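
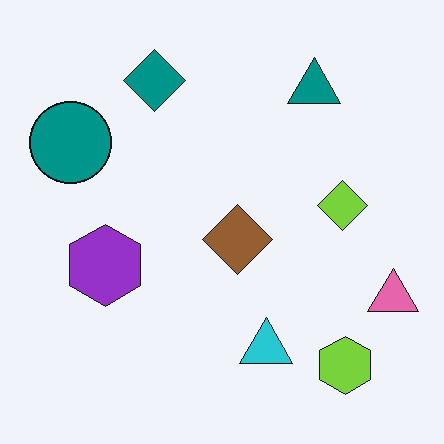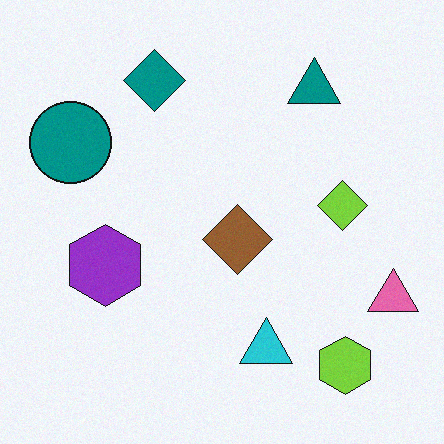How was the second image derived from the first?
This is the original image degraded with a light layer of grain.

Random speckle covers the whole image, including the flat background.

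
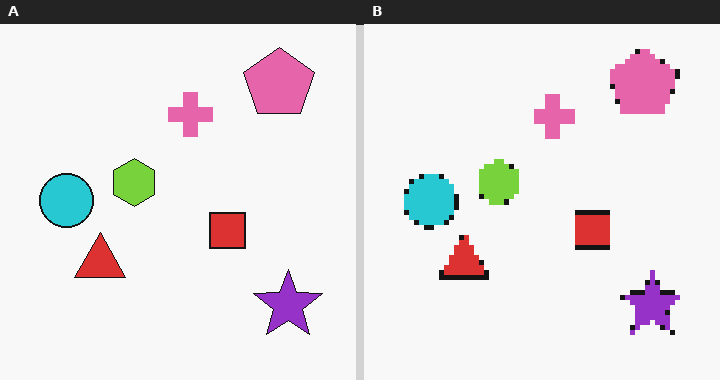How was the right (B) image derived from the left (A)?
It was lightly pixelated (a mild mosaic effect).

Shapes are reduced to large square blocks; fine edges and outlines are lost — a downscale-then-upscale (mosaic) effect.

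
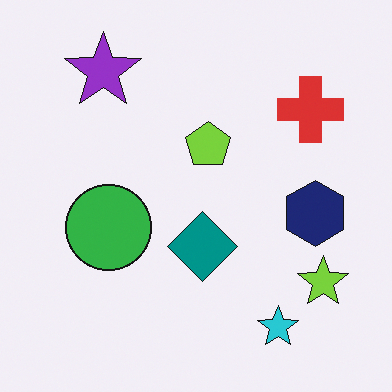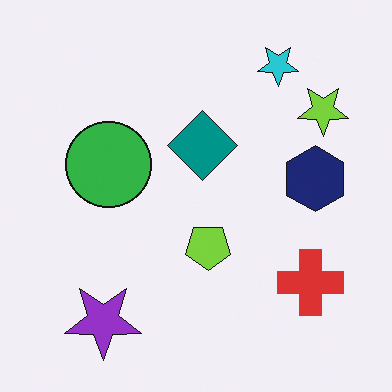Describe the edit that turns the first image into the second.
Flipped vertically (top ↔ bottom).

The cyan star is in the bottom-right of the first image and the top-right of the second — shapes on opposite sides of the horizontal midline have swapped in a mirror flip.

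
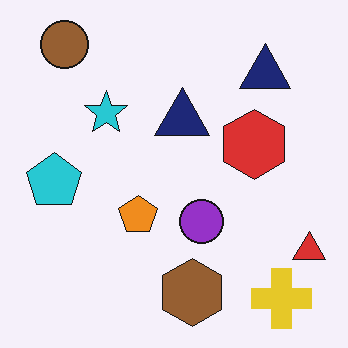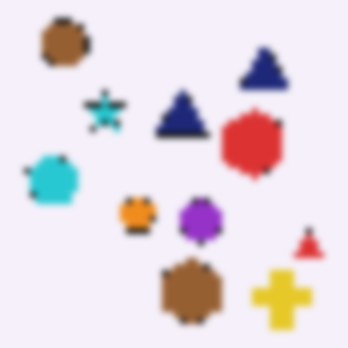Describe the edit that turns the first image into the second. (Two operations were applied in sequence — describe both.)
Moderately pixelated, then moderately blurred.

Shapes are reduced to large square blocks; fine edges and outlines are lost — a downscale-then-upscale (mosaic) effect. Shape edges and outlines are uniformly softened across the whole image.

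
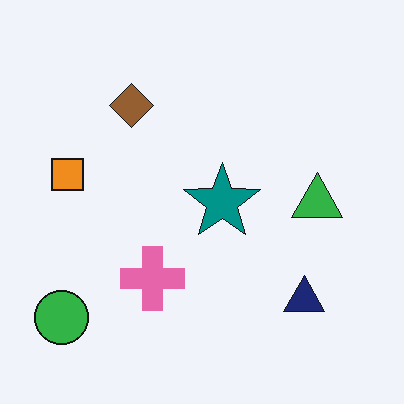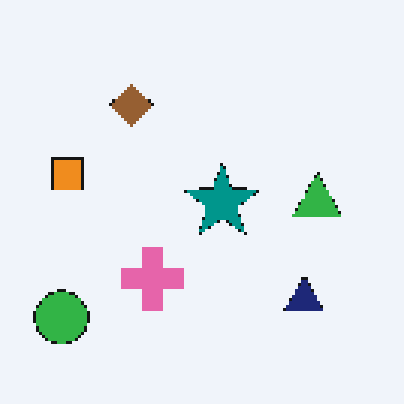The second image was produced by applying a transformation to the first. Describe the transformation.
The second image is the first mildly pixelated.

Shapes are reduced to large square blocks; fine edges and outlines are lost — a downscale-then-upscale (mosaic) effect.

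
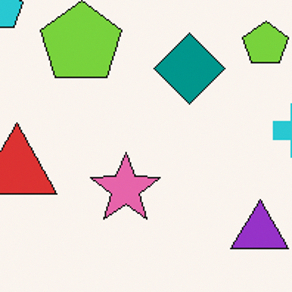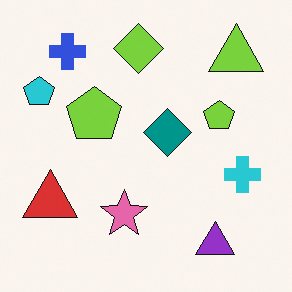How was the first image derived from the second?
The image was cropped slightly and scaled back up.

The visible shapes are larger and the field of view is narrower; shapes near the original edges may be partly or wholly outside the frame — a crop-and-rescale.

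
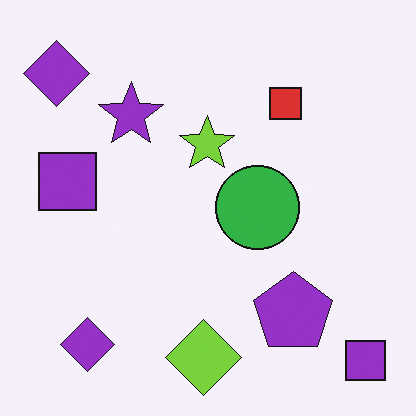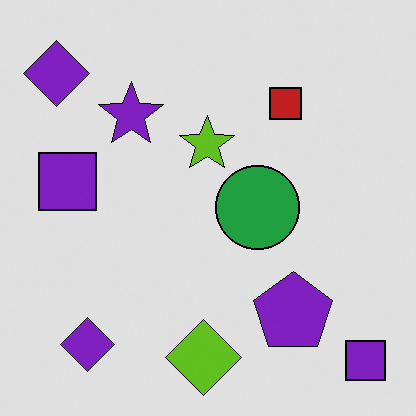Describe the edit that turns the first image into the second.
The transformation is: posterized to a reduced palette.

Each flat color has snapped to a coarser quantized level — most visibly, the near-white background has dropped to a flat grey.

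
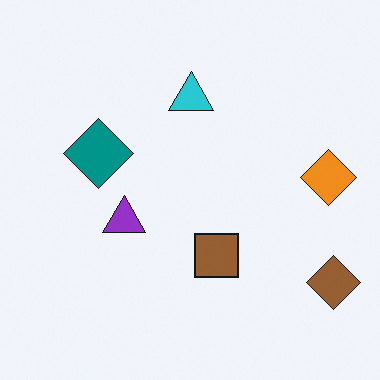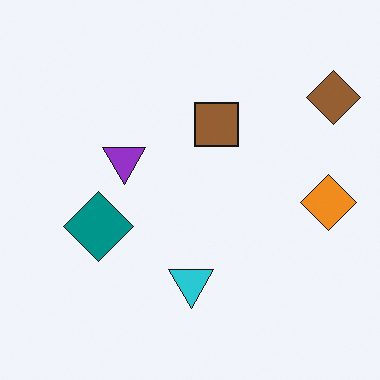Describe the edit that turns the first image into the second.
Flipped vertically (top ↔ bottom).

The cyan triangle is in the top of the first image and the bottom of the second — shapes on opposite sides of the horizontal midline have swapped in a mirror flip.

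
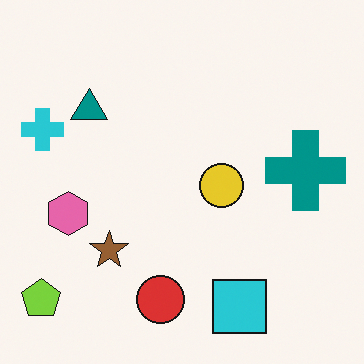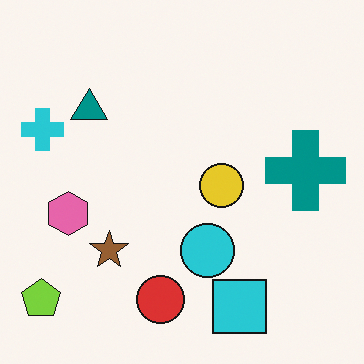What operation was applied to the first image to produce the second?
Overlaid with an additional cyan circle.

A cyan circle appears in the second image that is absent from the first.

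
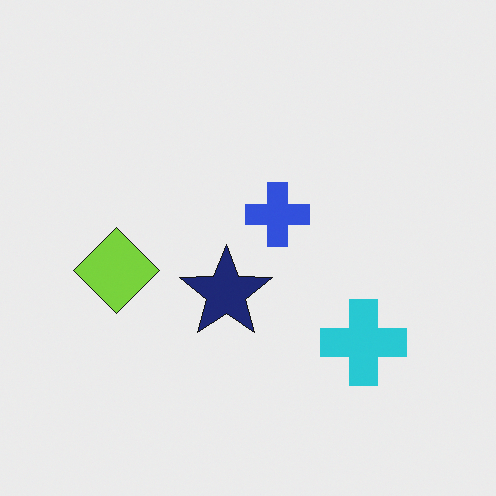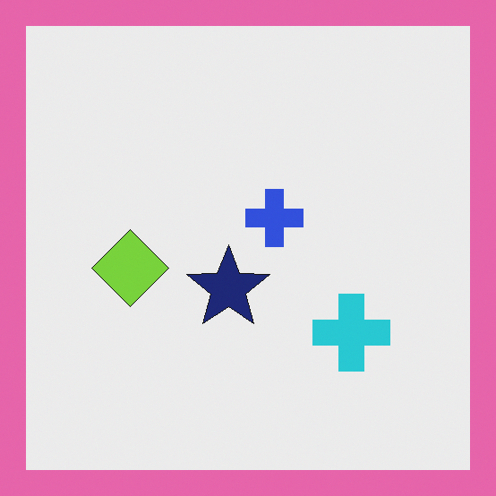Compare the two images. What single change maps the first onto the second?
This is the original image framed with a pink border.

A solid pink frame runs around the edge of the second image, with the content slightly shrunk inside it.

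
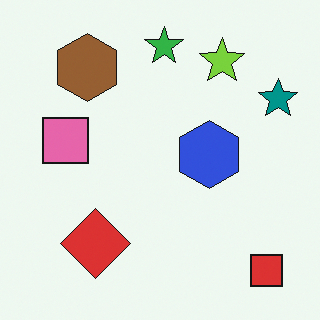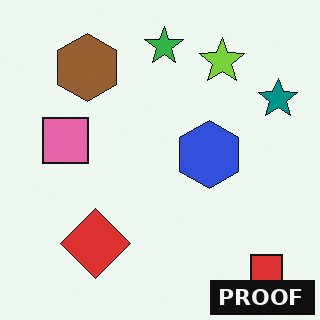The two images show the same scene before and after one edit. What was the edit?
Watermarked with the text "PROOF" in the lower-right corner.

A dark label reading "PROOF" appears in the lower-right corner.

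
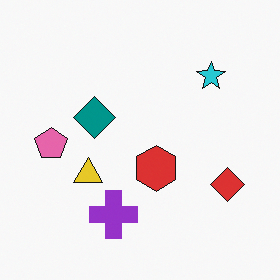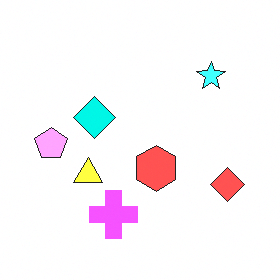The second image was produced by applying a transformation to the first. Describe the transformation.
The second image is the first noticeably brightened.

Every pixel — background and shapes alike — is uniformly brightened.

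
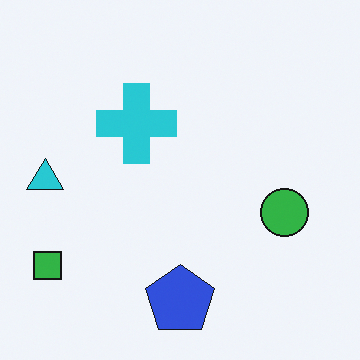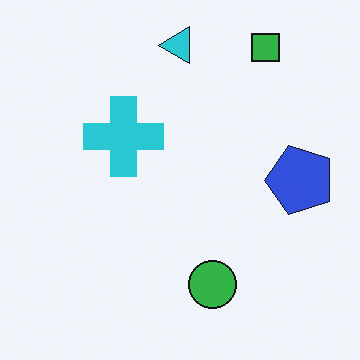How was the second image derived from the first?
The image was transposed (reflected across the top-left ↔ bottom-right diagonal).

Shapes have swapped their row and column positions — what was in the top-right is now in the bottom-left — a diagonal reflection.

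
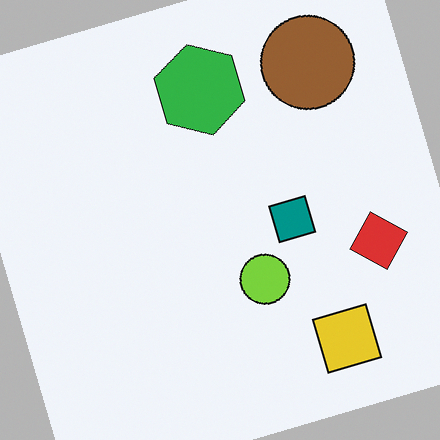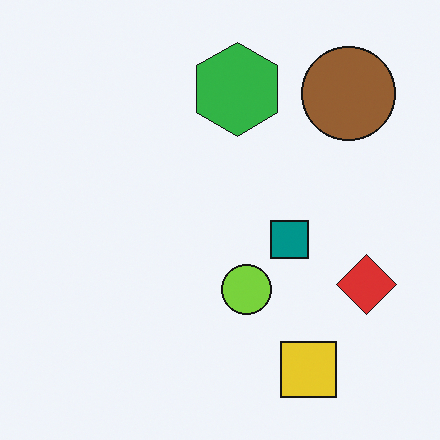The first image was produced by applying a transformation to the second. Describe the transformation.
It was rotated counter-clockwise by a moderate amount.

Every shape is tilted by the same angle and the image corners show triangular fill wedges — a whole-image rotation by a non-right angle.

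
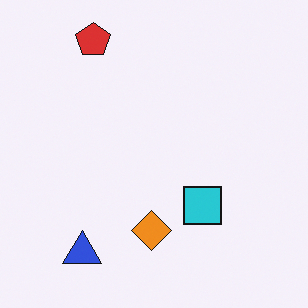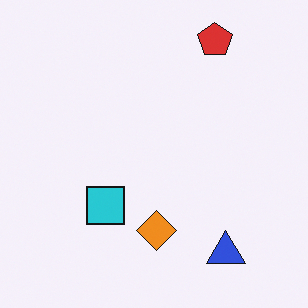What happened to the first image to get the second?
This is the original image flipped horizontally (left ↔ right).

The blue triangle is in the bottom-left of the first image and the bottom-right of the second — shapes on opposite sides of the vertical midline have swapped in a mirror flip.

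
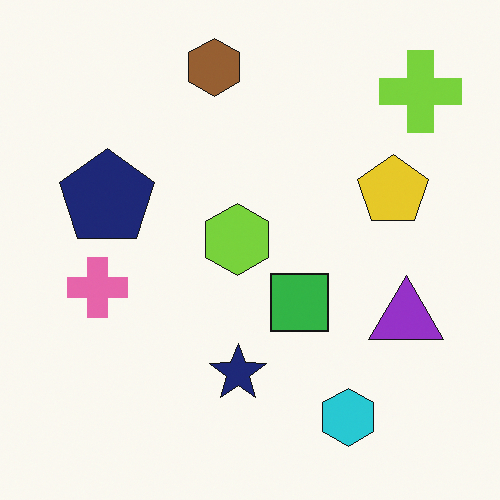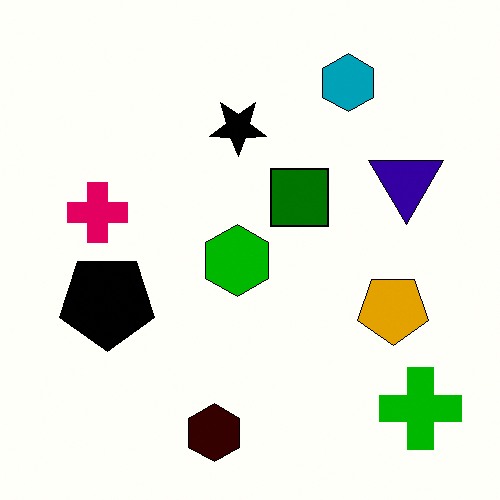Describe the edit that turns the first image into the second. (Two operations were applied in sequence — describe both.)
This is the original image flipped vertically (top ↔ bottom), then given much higher contrast.

The brown hexagon is in the top of the first image and the bottom of the second — shapes on opposite sides of the horizontal midline have swapped in a mirror flip. Tones are pushed away from mid-grey across the whole image — a global contrast change.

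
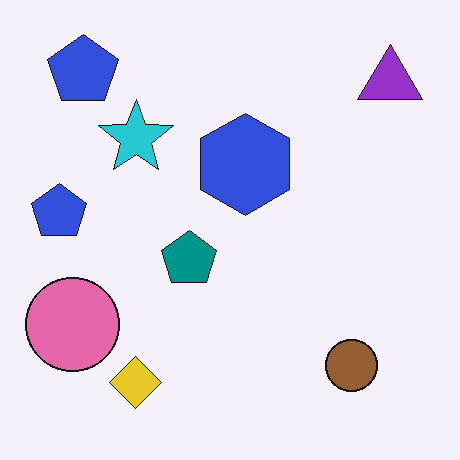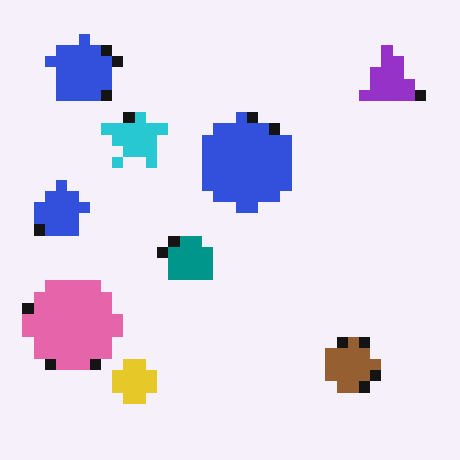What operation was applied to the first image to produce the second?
It was heavily pixelated into large blocks.

Shapes are reduced to large square blocks; fine edges and outlines are lost — a downscale-then-upscale (mosaic) effect.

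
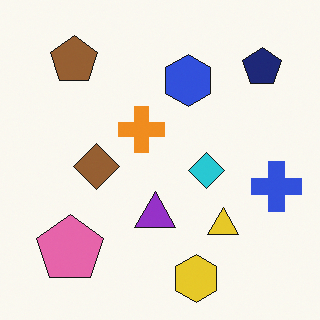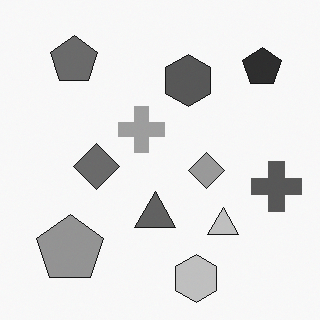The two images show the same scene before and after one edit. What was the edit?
The second image is the first converted to grayscale.

All color is removed — every shape is now a shade of grey.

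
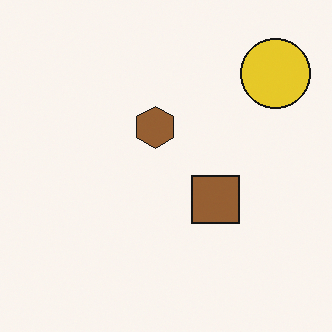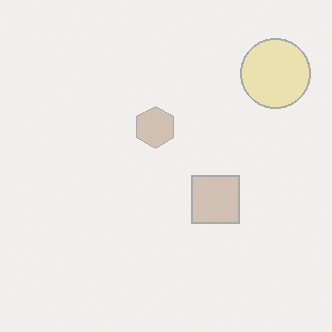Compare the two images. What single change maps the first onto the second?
Washed out (contrast reduced).

Tones are pushed toward mid-grey across the whole image — a global contrast change.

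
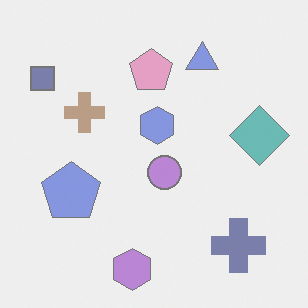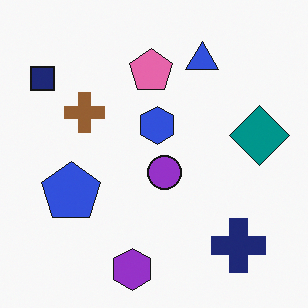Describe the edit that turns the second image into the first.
The first image is the second given much lower contrast.

Tones are pushed toward mid-grey across the whole image — a global contrast change.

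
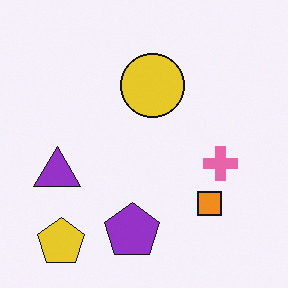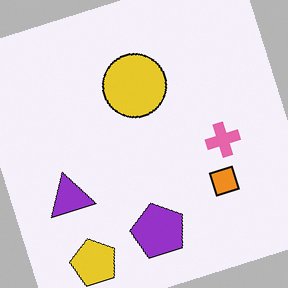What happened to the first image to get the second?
The image was rotated counter-clockwise by a clearly visible amount.

Every shape is tilted by the same angle and the image corners show triangular fill wedges — a whole-image rotation by a non-right angle.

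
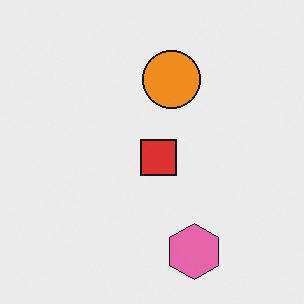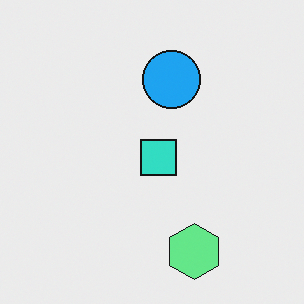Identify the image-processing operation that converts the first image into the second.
It was hue-shifted by a large amount.

Every shape's color has rotated by the same amount around the hue wheel — a uniform hue shift.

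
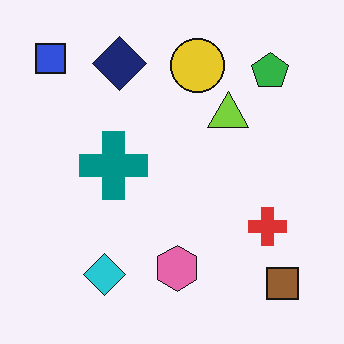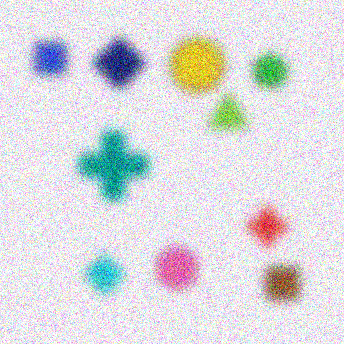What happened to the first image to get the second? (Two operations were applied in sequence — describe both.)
The transformation is: heavily blurred, then degraded with a thick layer of grain.

Shape edges and outlines are uniformly softened across the whole image. Random speckle covers the whole image, including the flat background.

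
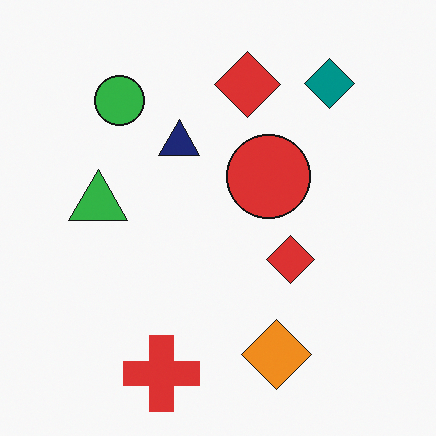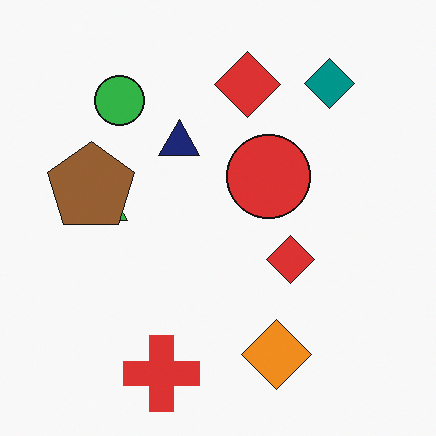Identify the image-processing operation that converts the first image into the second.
This is the original image overlaid with an additional brown pentagon.

A brown pentagon appears in the second image that is absent from the first.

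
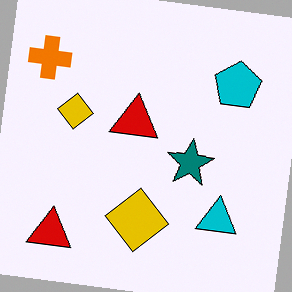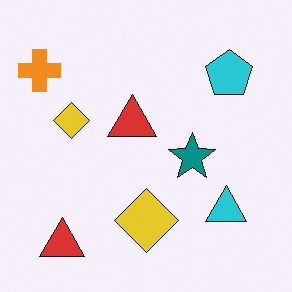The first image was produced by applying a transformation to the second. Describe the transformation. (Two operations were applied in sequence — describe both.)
Rotated clockwise by a slight angle, then given slightly increased contrast.

Every shape is tilted by the same angle and the image corners show triangular fill wedges — a whole-image rotation by a non-right angle. Tones are pushed away from mid-grey across the whole image — a global contrast change.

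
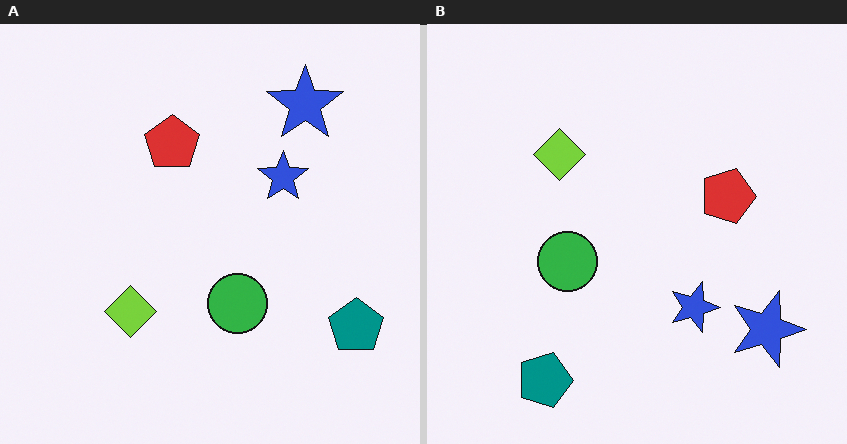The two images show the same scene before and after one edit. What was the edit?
This is the original image rotated 90° clockwise.

The teal pentagon sits in the bottom-right of the left (A) image and the bottom-left of the right (B) — consistent with a whole-image 90° clockwise rotation.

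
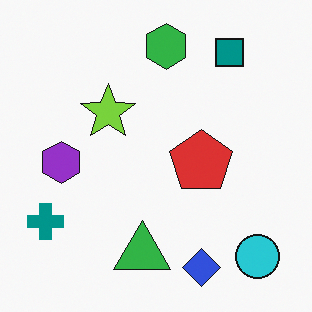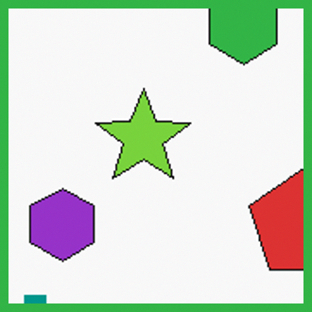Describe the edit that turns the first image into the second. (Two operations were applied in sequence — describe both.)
It was cropped tightly and scaled back up, then framed with a green border.

The visible shapes are larger and the field of view is narrower; shapes near the original edges may be partly or wholly outside the frame — a crop-and-rescale. A solid green frame runs around the edge of the second image, with the content slightly shrunk inside it.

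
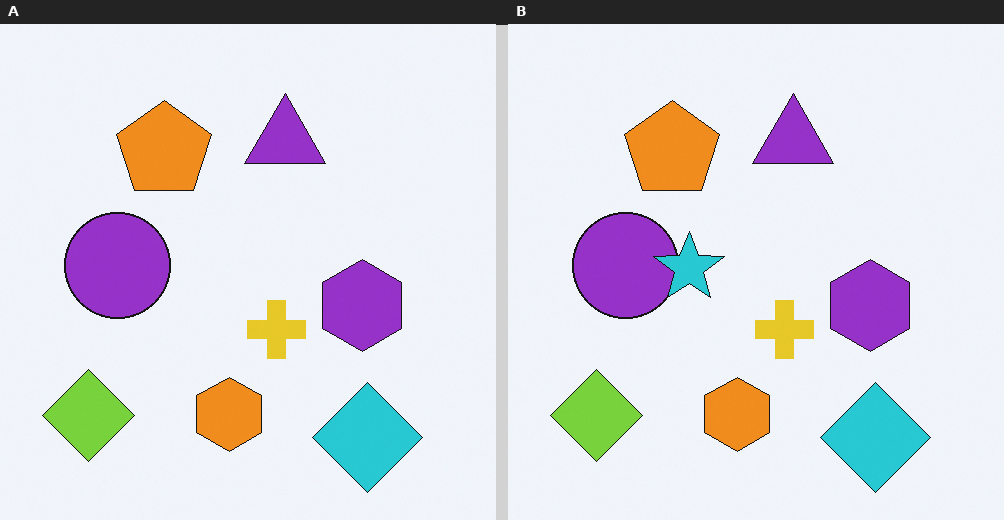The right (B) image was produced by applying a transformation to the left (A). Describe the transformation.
This is the original image overlaid with an additional cyan star.

A cyan star appears in the right (B) image that is absent from the left (A).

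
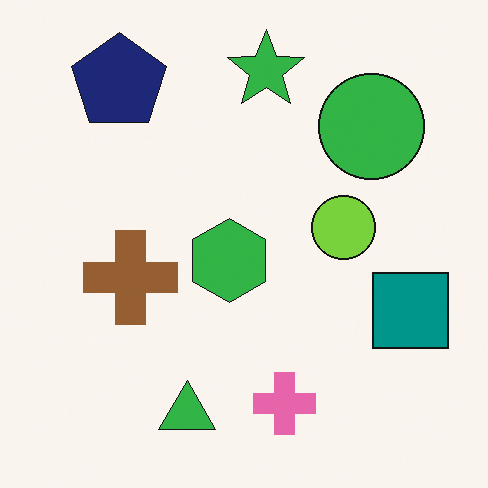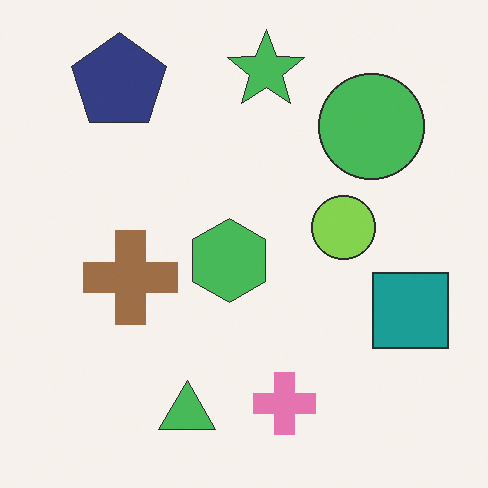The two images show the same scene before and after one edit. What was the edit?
The image was given slightly reduced contrast.

Tones are pushed toward mid-grey across the whole image — a global contrast change.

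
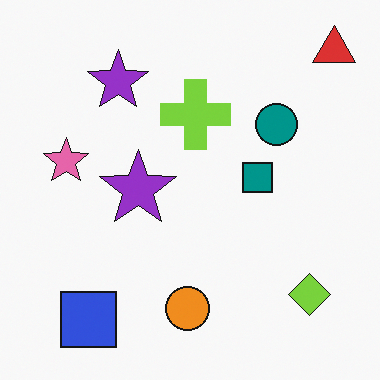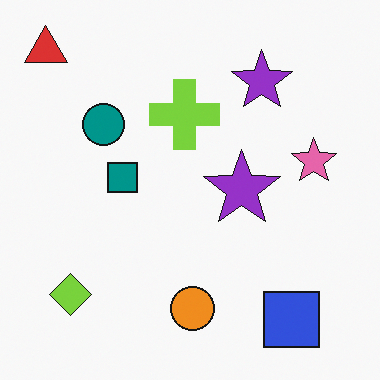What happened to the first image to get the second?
The transformation is: flipped horizontally (left ↔ right).

The red triangle is in the top-right of the first image and the top-left of the second — shapes on opposite sides of the vertical midline have swapped in a mirror flip.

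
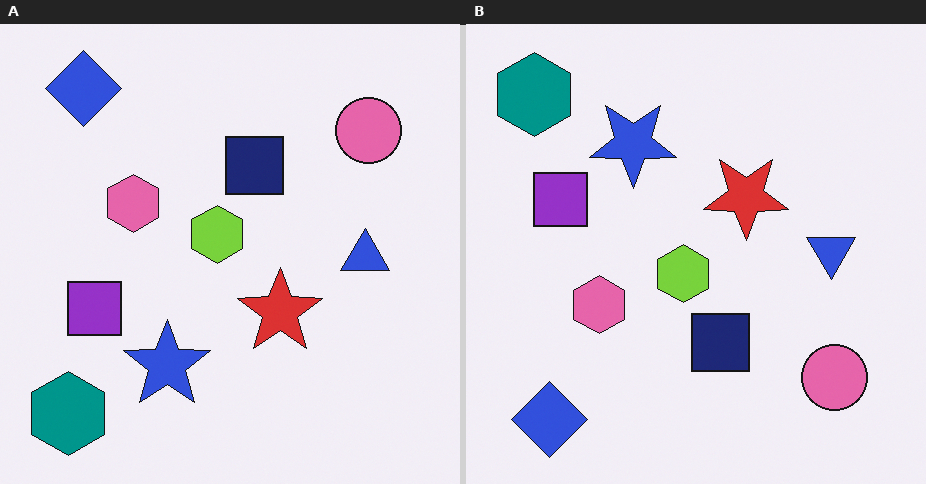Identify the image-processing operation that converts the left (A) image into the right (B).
The right (B) image is the left (A) flipped vertically (top ↔ bottom).

The blue diamond is in the top-left of the left (A) image and the bottom-left of the right (B) — shapes on opposite sides of the horizontal midline have swapped in a mirror flip.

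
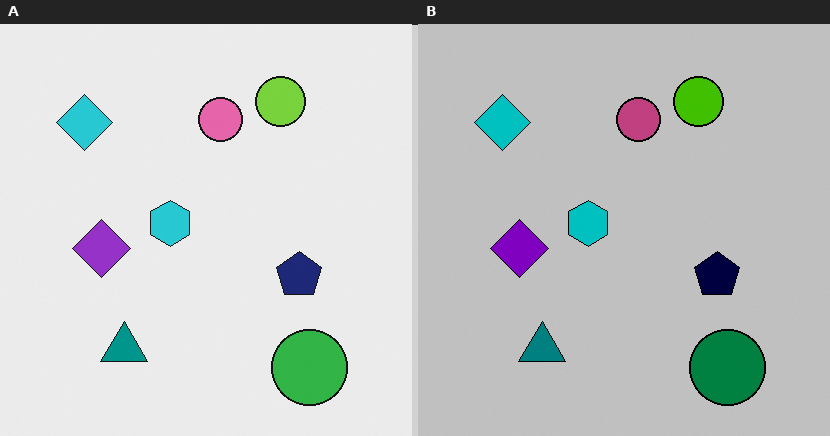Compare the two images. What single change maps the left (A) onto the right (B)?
It was heavily posterized to just a handful of flat colors.

Each flat color has snapped to a coarser quantized level — most visibly, the near-white background has dropped to a flat grey.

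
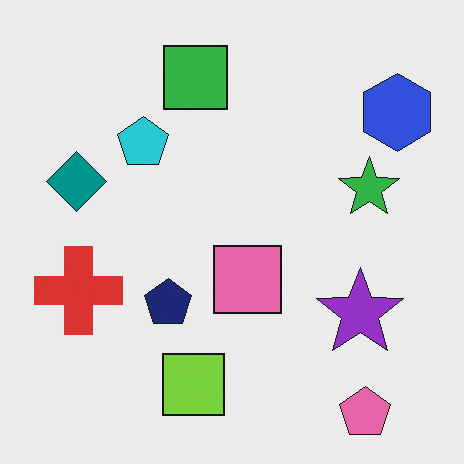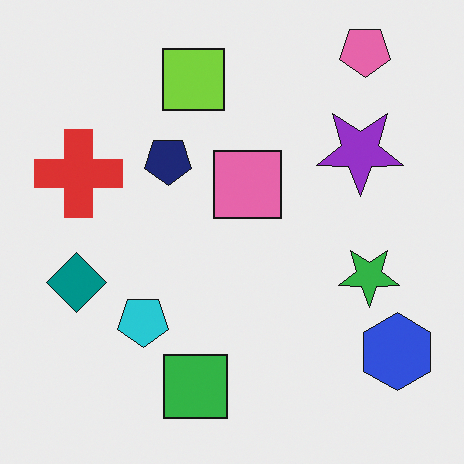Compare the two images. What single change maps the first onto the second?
Flipped vertically (top ↔ bottom).

The pink pentagon is in the bottom-right of the first image and the top-right of the second — shapes on opposite sides of the horizontal midline have swapped in a mirror flip.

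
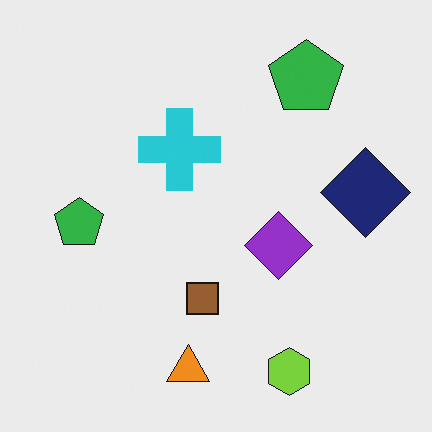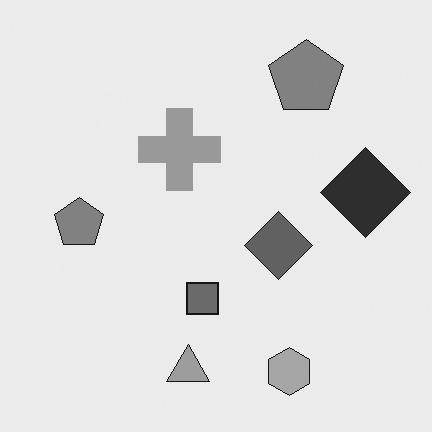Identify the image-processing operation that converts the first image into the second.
The transformation is: converted to grayscale.

All color is removed — every shape is now a shade of grey.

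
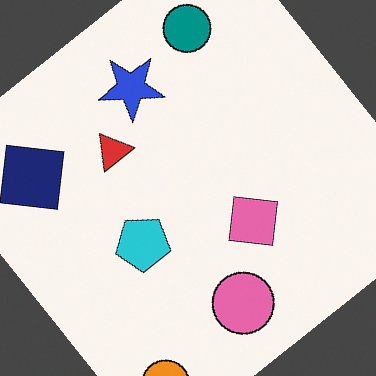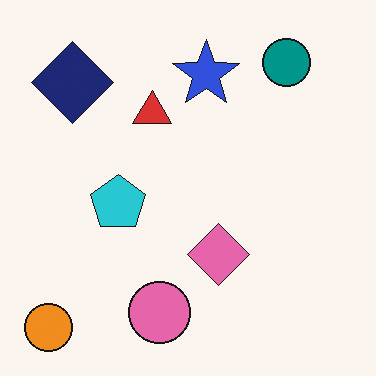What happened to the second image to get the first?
This is the original image rotated counter-clockwise by a large amount — several tens of degrees.

Every shape is tilted by the same angle and the image corners show triangular fill wedges — a whole-image rotation by a non-right angle.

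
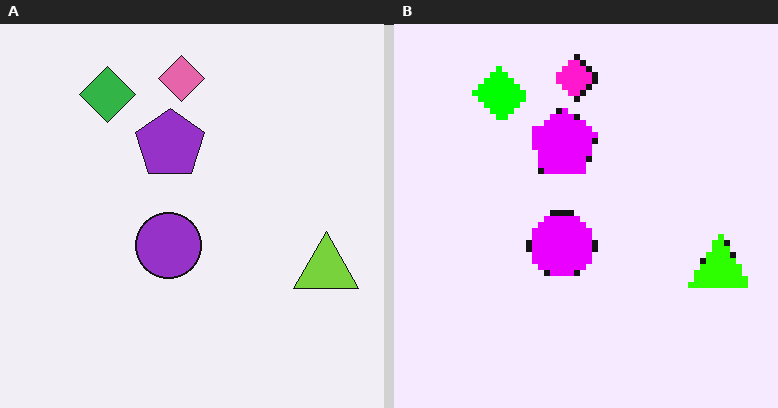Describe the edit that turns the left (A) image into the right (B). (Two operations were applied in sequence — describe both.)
The image was pixelated into visible square blocks, then heavily oversaturated.

Shapes are reduced to large square blocks; fine edges and outlines are lost — a downscale-then-upscale (mosaic) effect. All colors are more vivid — a global saturation change.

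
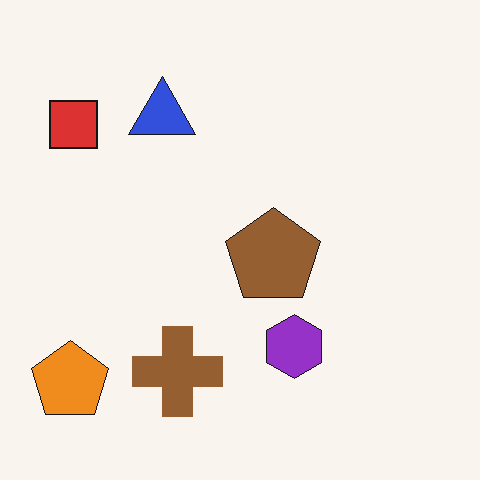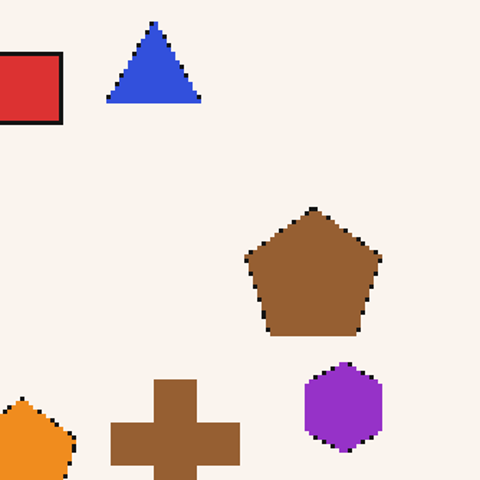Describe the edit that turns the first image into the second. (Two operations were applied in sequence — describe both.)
This is the original image mildly pixelated, then cropped to a modestly smaller region and rescaled.

Shapes are reduced to large square blocks; fine edges and outlines are lost — a downscale-then-upscale (mosaic) effect. The visible shapes are larger and the field of view is narrower; shapes near the original edges may be partly or wholly outside the frame — a crop-and-rescale.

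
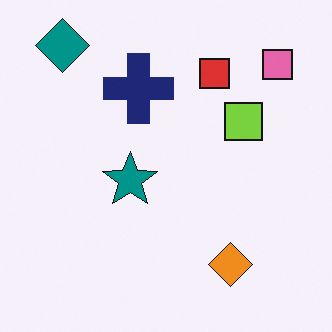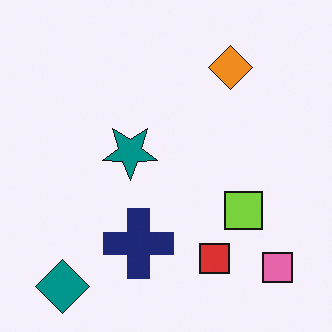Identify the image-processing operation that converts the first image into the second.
Flipped vertically (top ↔ bottom).

The teal diamond is in the top-left of the first image and the bottom-left of the second — shapes on opposite sides of the horizontal midline have swapped in a mirror flip.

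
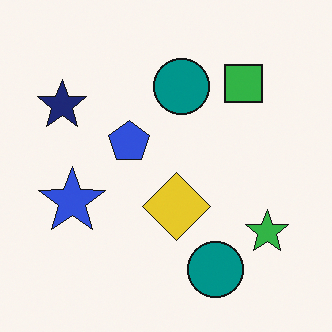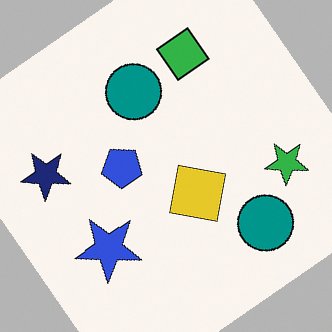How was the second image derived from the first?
Rotated counter-clockwise by a large amount — several tens of degrees.

Every shape is tilted by the same angle and the image corners show triangular fill wedges — a whole-image rotation by a non-right angle.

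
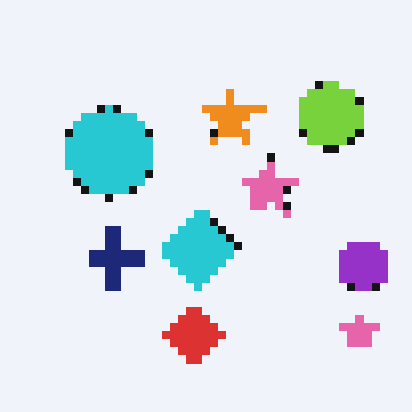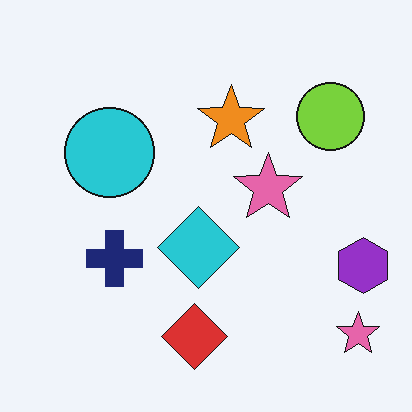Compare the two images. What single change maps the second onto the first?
The first image is the second pixelated into visible square blocks.

Shapes are reduced to large square blocks; fine edges and outlines are lost — a downscale-then-upscale (mosaic) effect.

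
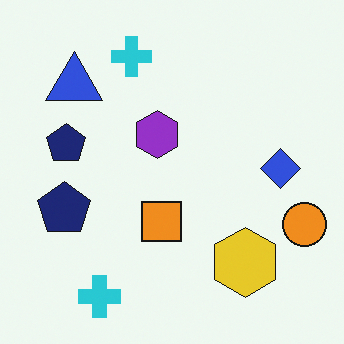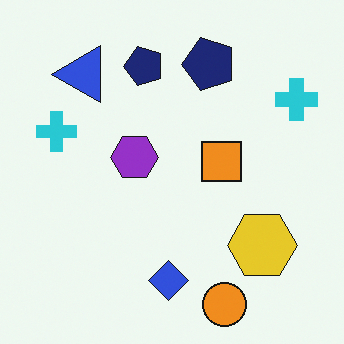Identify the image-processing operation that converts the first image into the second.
Transposed (reflected across the top-left ↔ bottom-right diagonal).

Shapes have swapped their row and column positions — what was in the top-right is now in the bottom-left — a diagonal reflection.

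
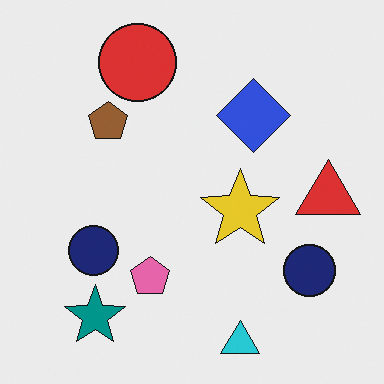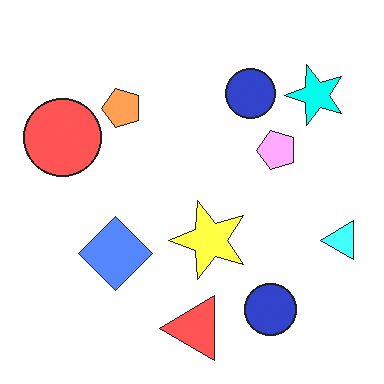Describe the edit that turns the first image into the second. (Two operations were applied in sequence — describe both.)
The second image is the first substantially brightened, then transposed (reflected across the top-left ↔ bottom-right diagonal).

Every pixel — background and shapes alike — is uniformly brightened. Shapes have swapped their row and column positions — what was in the top-right is now in the bottom-left — a diagonal reflection.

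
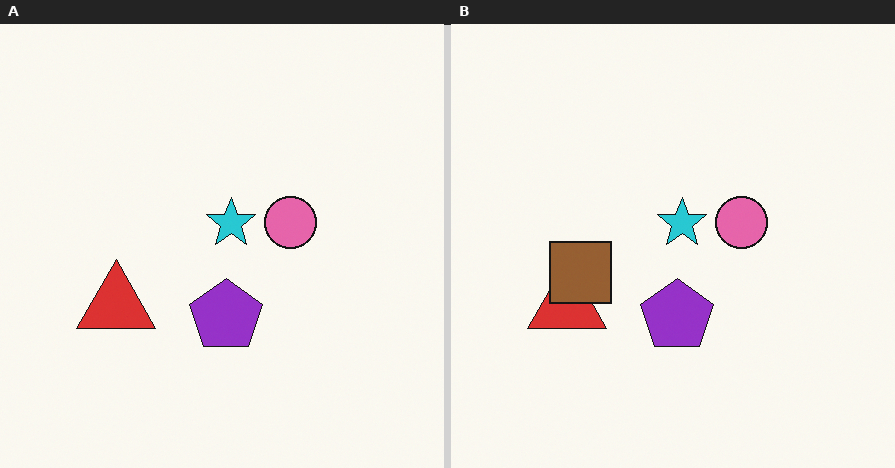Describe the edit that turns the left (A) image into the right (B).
The transformation is: overlaid with an additional brown square.

A brown square appears in the right (B) image that is absent from the left (A).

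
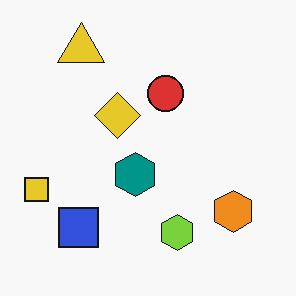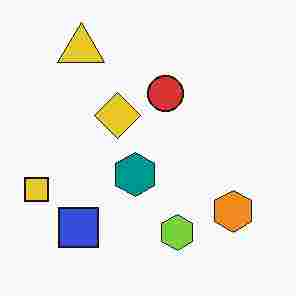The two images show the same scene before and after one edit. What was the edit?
The image was degraded with heavy JPEG compression.

Blocky 8×8 compression artifacts appear around shape edges and the flat background shows ringing — characteristic JPEG degradation.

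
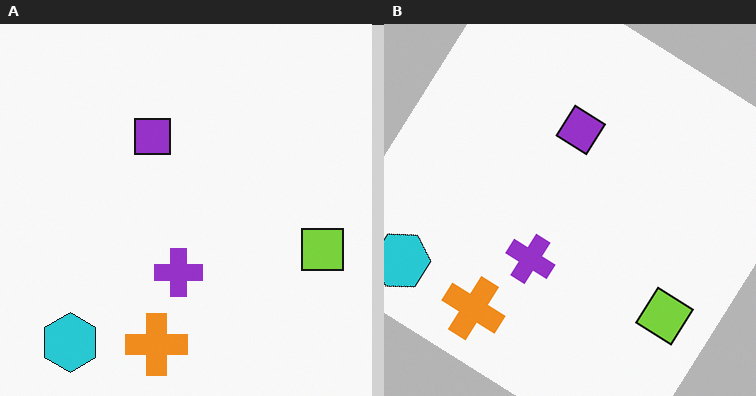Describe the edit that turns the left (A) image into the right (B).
Rotated clockwise by a large amount — several tens of degrees.

Every shape is tilted by the same angle and the image corners show triangular fill wedges — a whole-image rotation by a non-right angle.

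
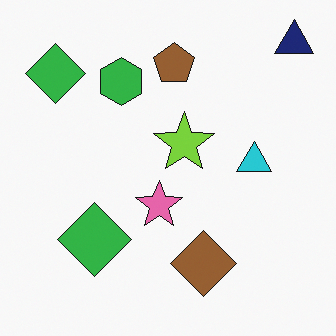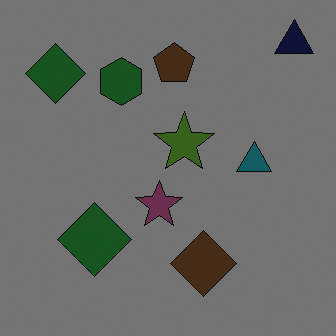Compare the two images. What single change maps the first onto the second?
The second image is the first substantially darkened.

Every pixel — background and shapes alike — is uniformly darkened.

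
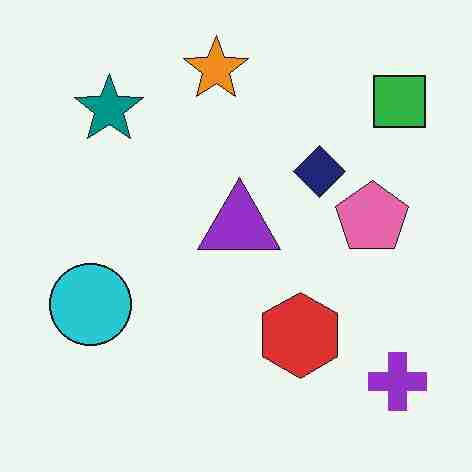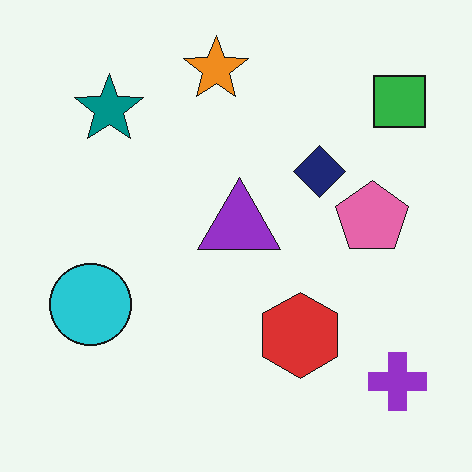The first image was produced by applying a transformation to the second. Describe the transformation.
The first image is the second degraded with heavy JPEG compression.

Blocky 8×8 compression artifacts appear around shape edges and the flat background shows ringing — characteristic JPEG degradation.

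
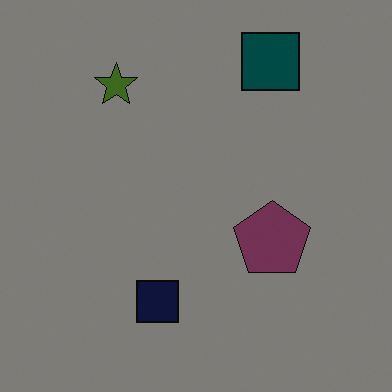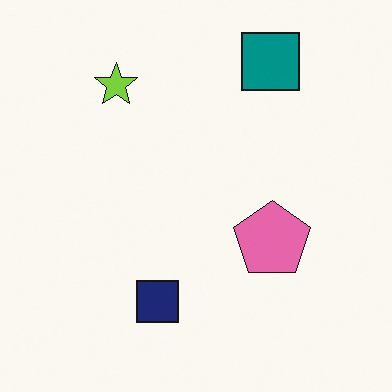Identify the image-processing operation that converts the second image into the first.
Substantially darkened.

Every pixel — background and shapes alike — is uniformly darkened.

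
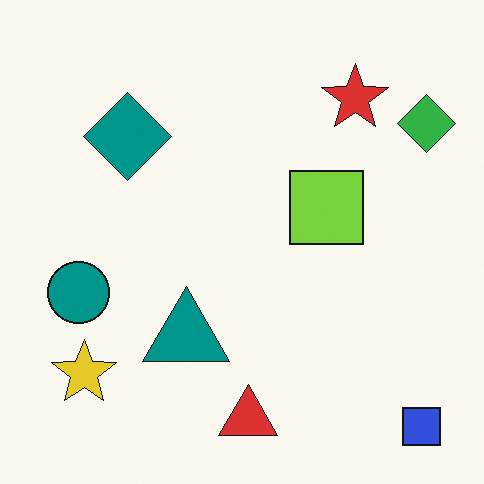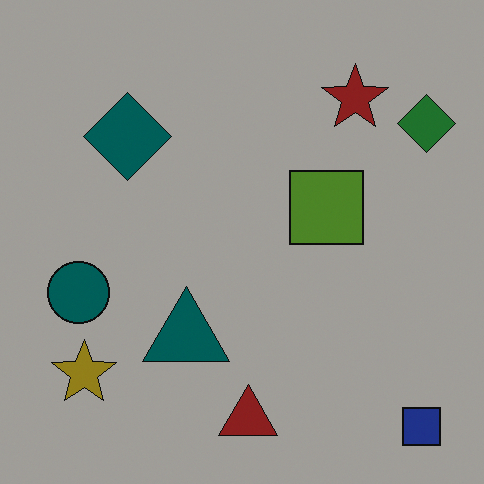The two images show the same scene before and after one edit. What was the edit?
The transformation is: noticeably darkened.

Every pixel — background and shapes alike — is uniformly darkened.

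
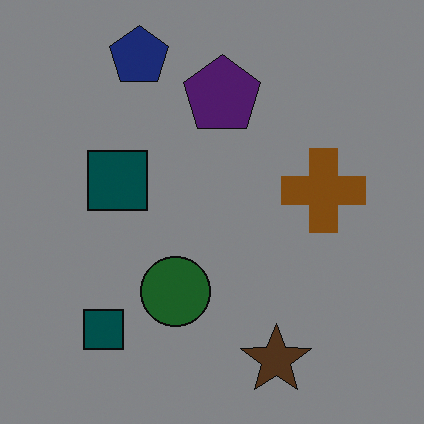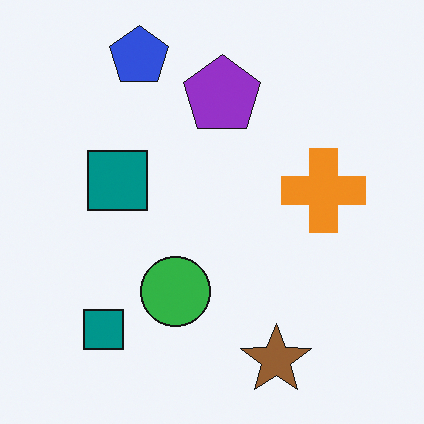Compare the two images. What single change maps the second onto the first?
Darkened a lot.

Every pixel — background and shapes alike — is uniformly darkened.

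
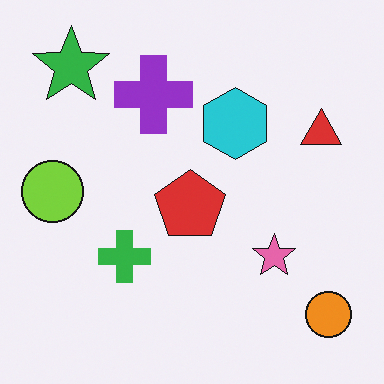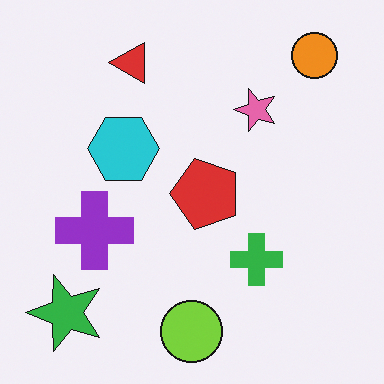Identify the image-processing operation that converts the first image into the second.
The image was rotated 90° counter-clockwise.

The orange circle sits in the bottom-right of the first image and the top-right of the second — consistent with a whole-image 90° counter-clockwise rotation.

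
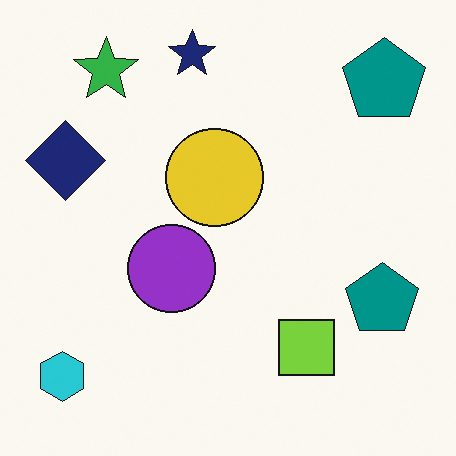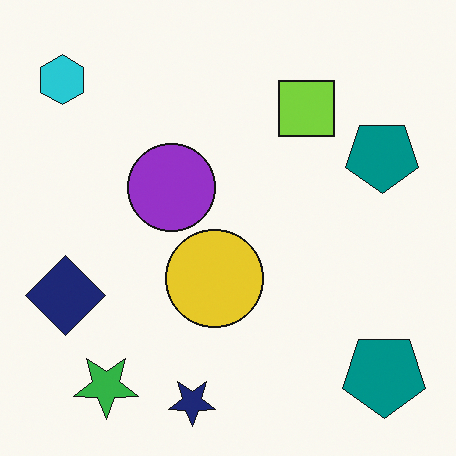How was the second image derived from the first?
The transformation is: flipped vertically (top ↔ bottom).

The navy star is in the top of the first image and the bottom of the second — shapes on opposite sides of the horizontal midline have swapped in a mirror flip.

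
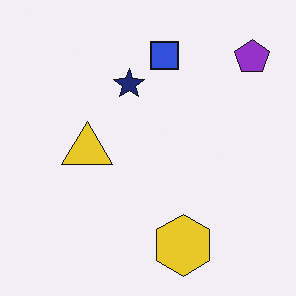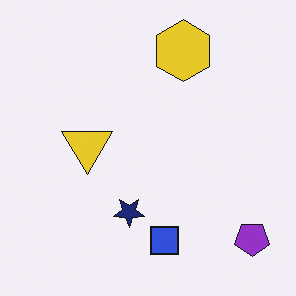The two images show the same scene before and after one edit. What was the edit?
The image was flipped vertically (top ↔ bottom).

The yellow hexagon is in the bottom of the first image and the top of the second — shapes on opposite sides of the horizontal midline have swapped in a mirror flip.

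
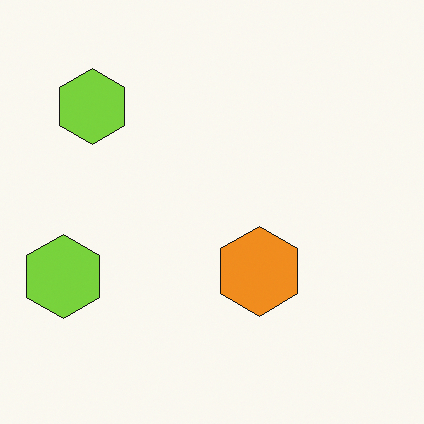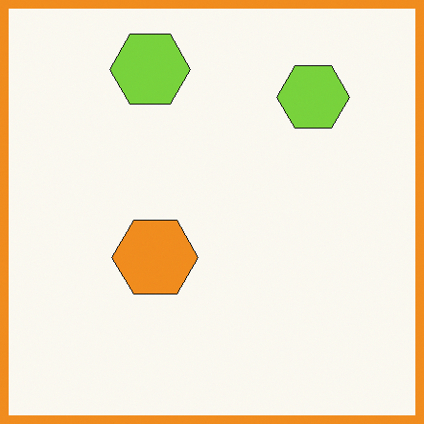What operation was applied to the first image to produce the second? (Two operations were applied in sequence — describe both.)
The transformation is: rotated 90° clockwise, then framed with a orange border.

The orange hexagon sits in the center of the first image and the center of the second — consistent with a whole-image 90° clockwise rotation. A solid orange frame runs around the edge of the second image, with the content slightly shrunk inside it.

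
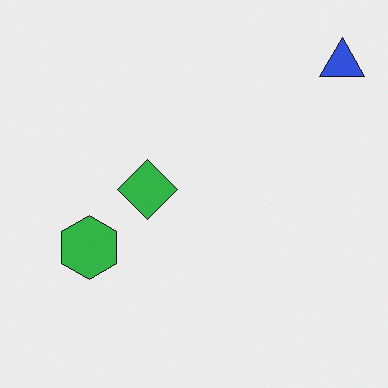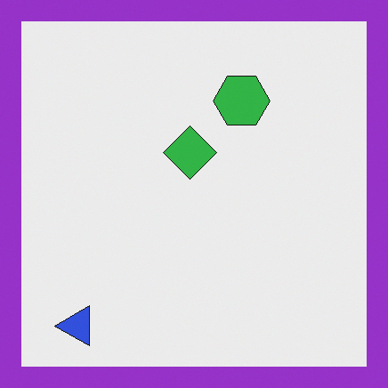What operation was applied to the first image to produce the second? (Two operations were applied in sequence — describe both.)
The image was transposed (reflected across the top-left ↔ bottom-right diagonal), then framed with a purple border.

Shapes have swapped their row and column positions — what was in the top-right is now in the bottom-left — a diagonal reflection. A solid purple frame runs around the edge of the second image, with the content slightly shrunk inside it.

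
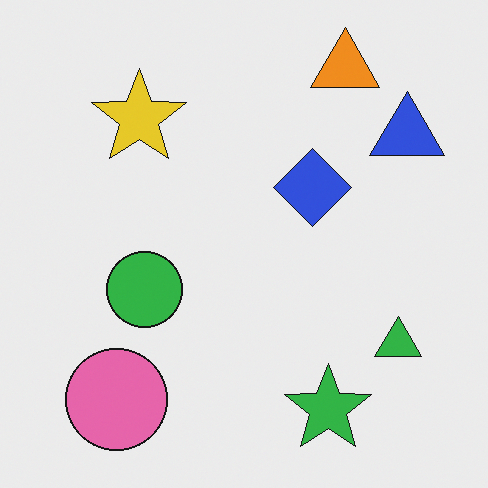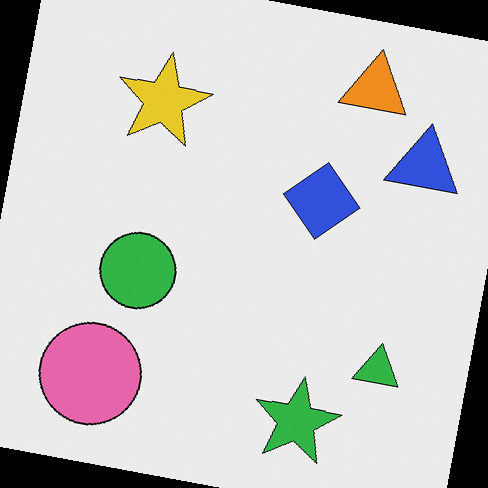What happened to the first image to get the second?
The transformation is: rotated clockwise by a slight angle.

Every shape is tilted by the same angle and the image corners show triangular fill wedges — a whole-image rotation by a non-right angle.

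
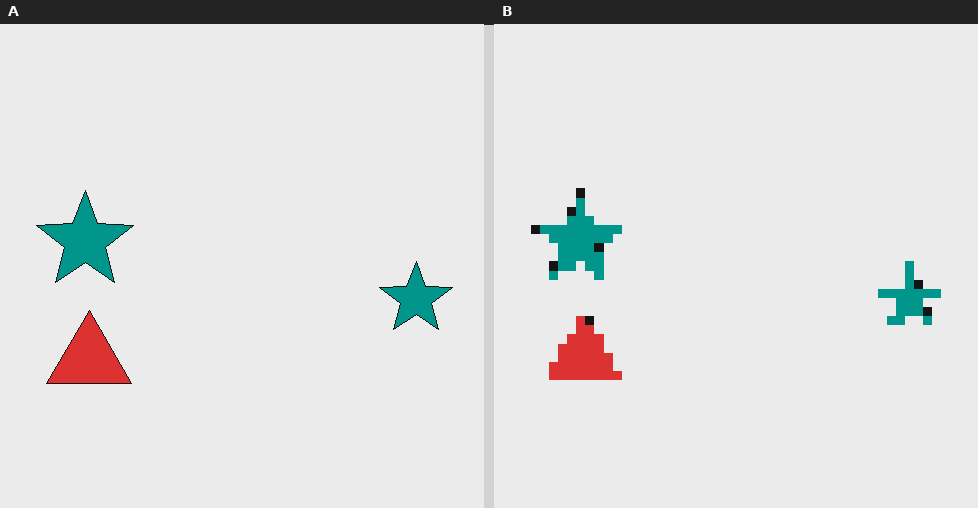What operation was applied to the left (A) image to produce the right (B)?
It was coarsely pixelated.

Shapes are reduced to large square blocks; fine edges and outlines are lost — a downscale-then-upscale (mosaic) effect.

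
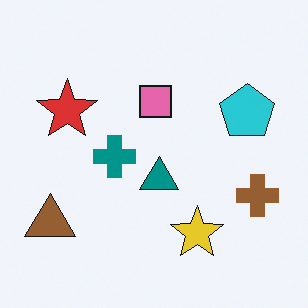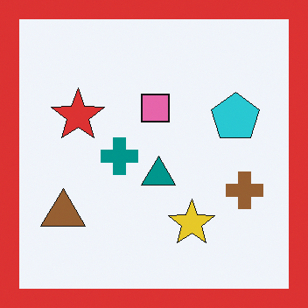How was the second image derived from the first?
It was framed with a red border.

A solid red frame runs around the edge of the second image, with the content slightly shrunk inside it.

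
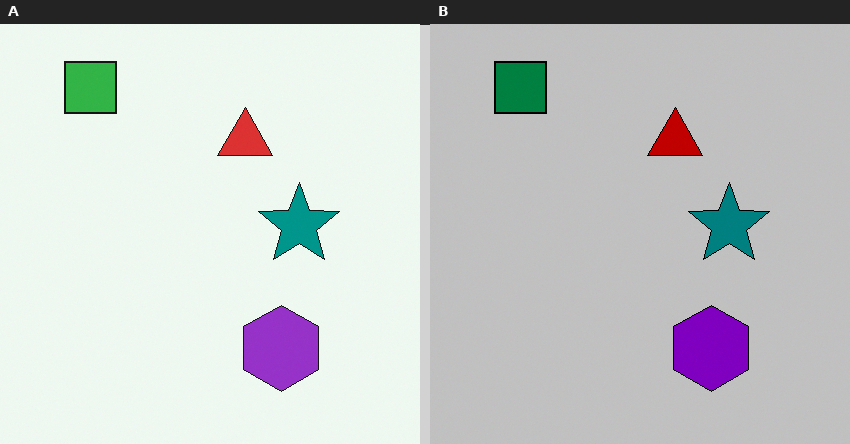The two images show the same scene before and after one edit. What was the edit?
The transformation is: heavily posterized to just a handful of flat colors.

Each flat color has snapped to a coarser quantized level — most visibly, the near-white background has dropped to a flat grey.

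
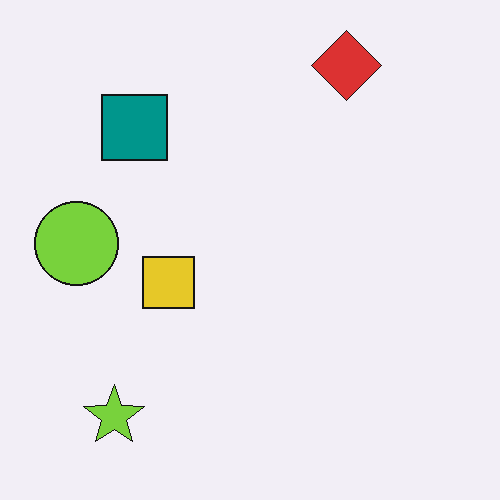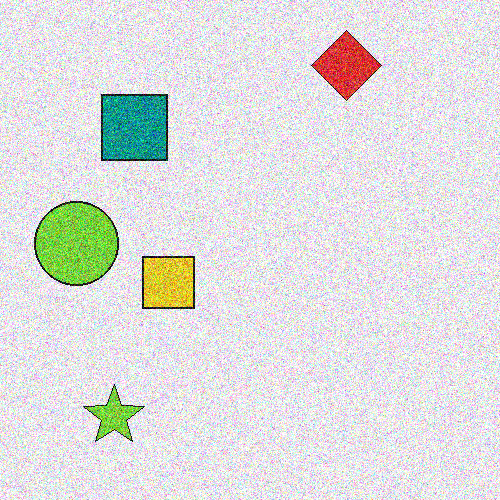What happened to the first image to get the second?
The second image is the first degraded with a thick layer of grain.

Random speckle covers the whole image, including the flat background.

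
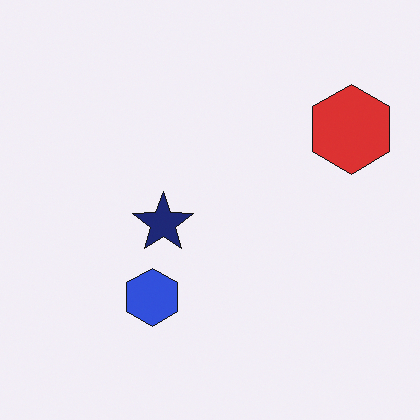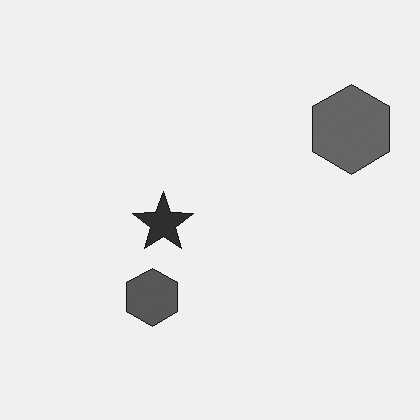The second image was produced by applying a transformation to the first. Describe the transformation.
The image was converted to grayscale.

All color is removed — every shape is now a shade of grey.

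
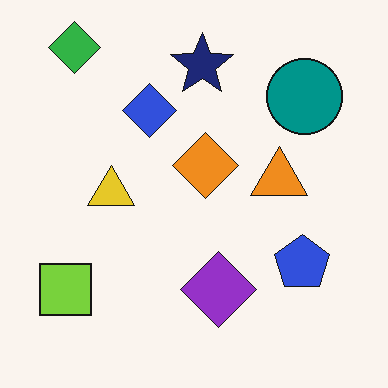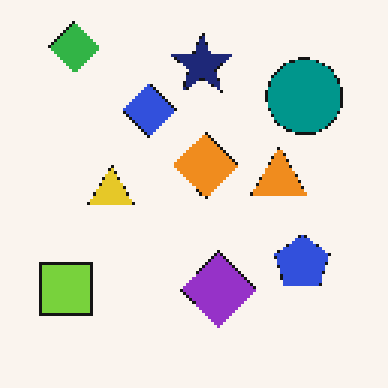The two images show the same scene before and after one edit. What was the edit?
This is the original image mildly pixelated.

Shapes are reduced to large square blocks; fine edges and outlines are lost — a downscale-then-upscale (mosaic) effect.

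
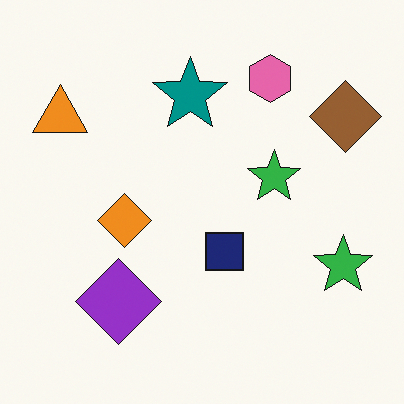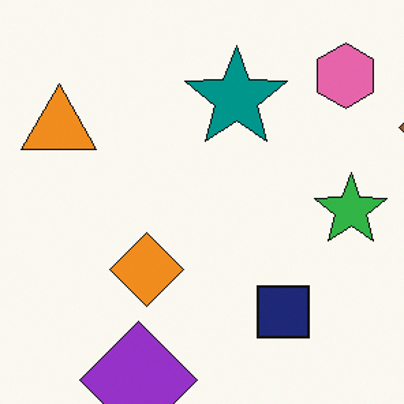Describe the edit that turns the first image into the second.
This is the original image cropped to a modestly smaller region and rescaled.

The visible shapes are larger and the field of view is narrower; shapes near the original edges may be partly or wholly outside the frame — a crop-and-rescale.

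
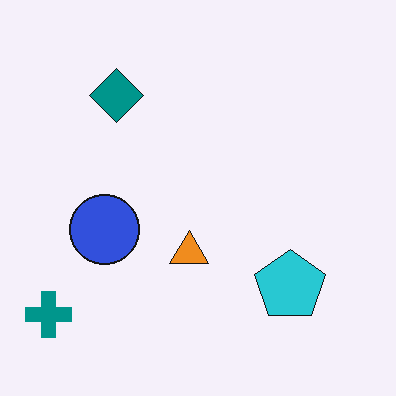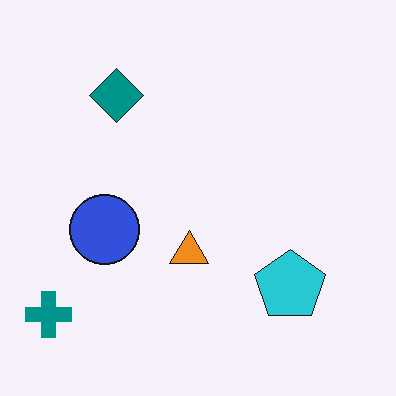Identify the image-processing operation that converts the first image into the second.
It was given moderate JPEG compression.

Blocky 8×8 compression artifacts appear around shape edges and the flat background shows ringing — characteristic JPEG degradation.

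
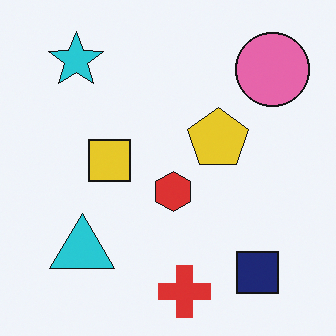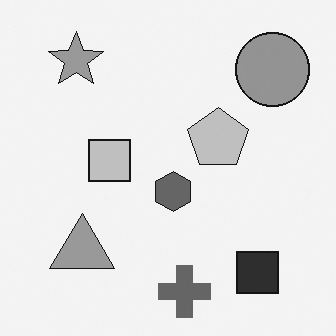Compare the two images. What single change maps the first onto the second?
The second image is the first converted to grayscale.

All color is removed — every shape is now a shade of grey.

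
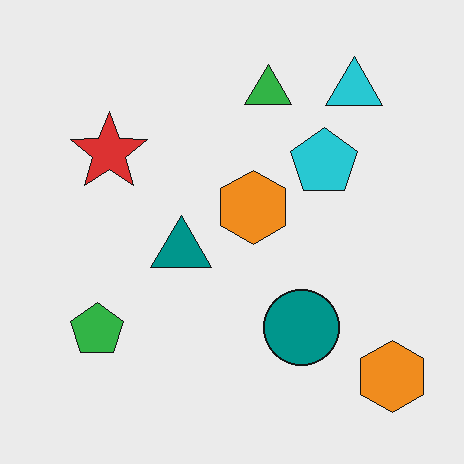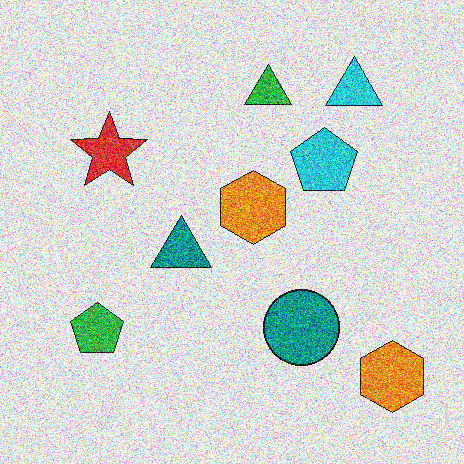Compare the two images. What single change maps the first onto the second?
This is the original image degraded with a thick layer of grain.

Random speckle covers the whole image, including the flat background.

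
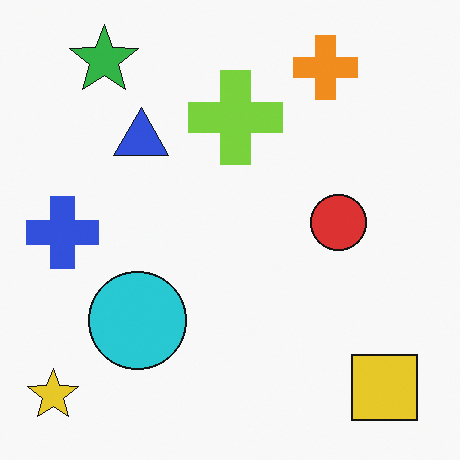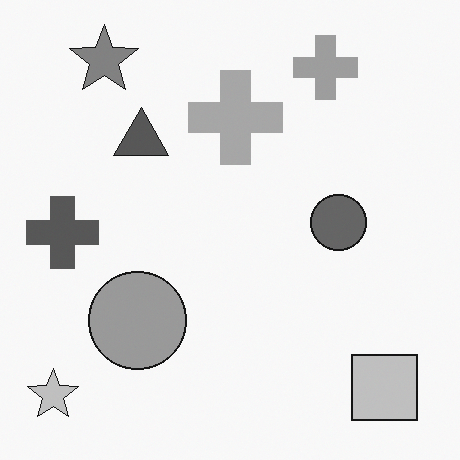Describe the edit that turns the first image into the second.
This is the original image converted to grayscale.

All color is removed — every shape is now a shade of grey.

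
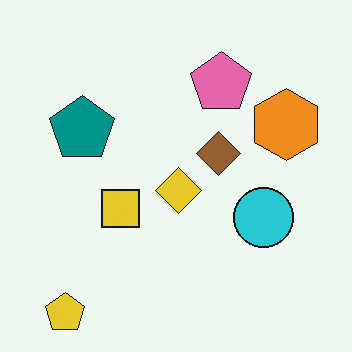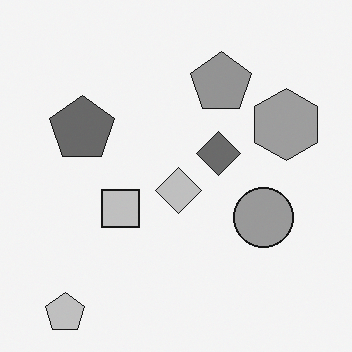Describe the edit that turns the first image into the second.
Converted to grayscale.

All color is removed — every shape is now a shade of grey.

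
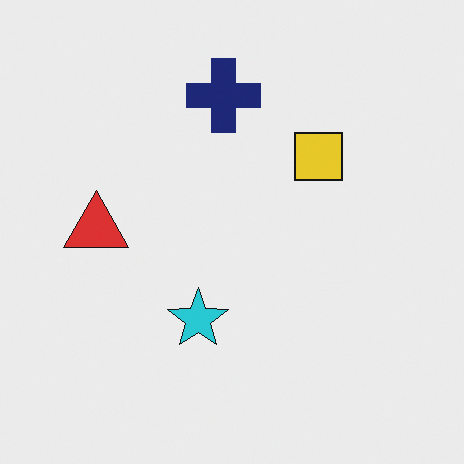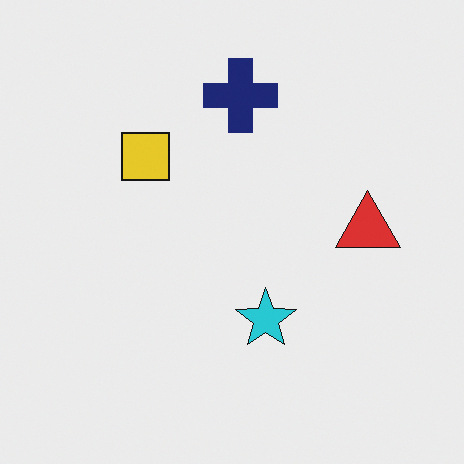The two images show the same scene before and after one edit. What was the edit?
This is the original image flipped horizontally (left ↔ right).

The red triangle is in the left of the first image and the right of the second — shapes on opposite sides of the vertical midline have swapped in a mirror flip.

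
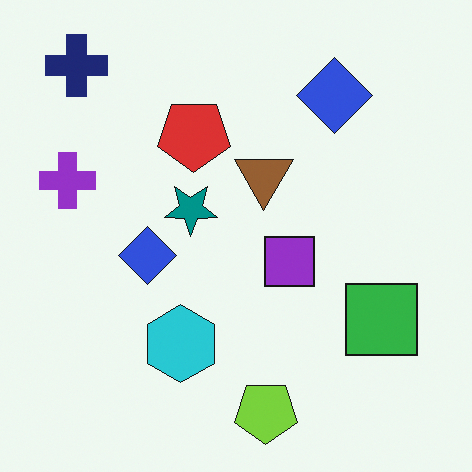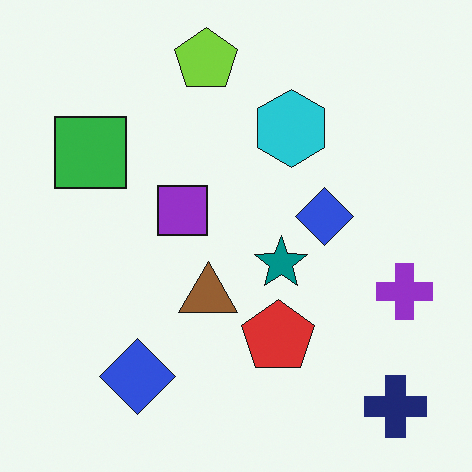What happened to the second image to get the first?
The first image is the second rotated 180°.

The navy cross sits in the bottom-right of the second image and the top-left of the first — consistent with a whole-image 180° rotation.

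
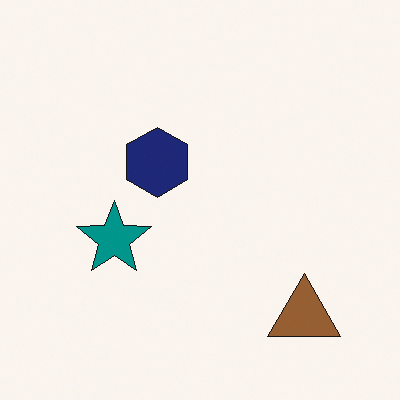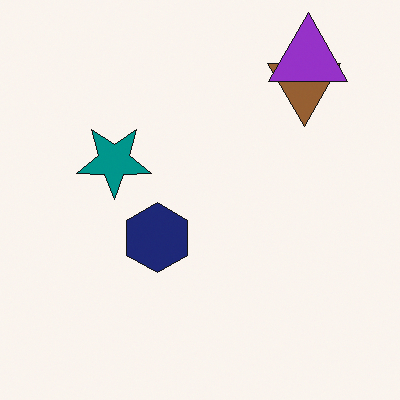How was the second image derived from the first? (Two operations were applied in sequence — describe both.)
The transformation is: flipped vertically (top ↔ bottom), then overlaid with an additional purple triangle.

The brown triangle is in the bottom-right of the first image and the top-right of the second — shapes on opposite sides of the horizontal midline have swapped in a mirror flip. A purple triangle appears in the second image that is absent from the first.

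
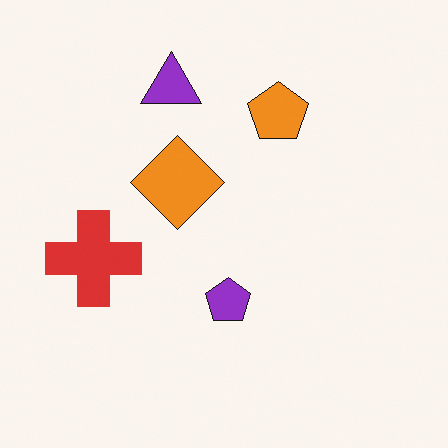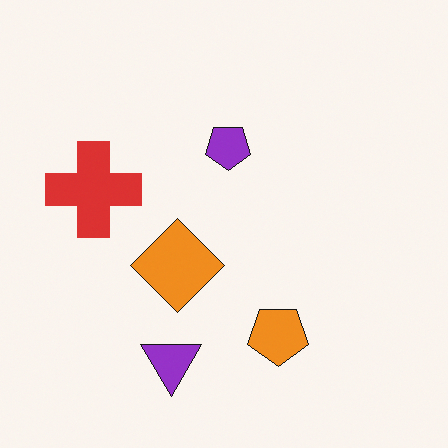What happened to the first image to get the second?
The transformation is: flipped vertically (top ↔ bottom).

The purple triangle is in the top of the first image and the bottom of the second — shapes on opposite sides of the horizontal midline have swapped in a mirror flip.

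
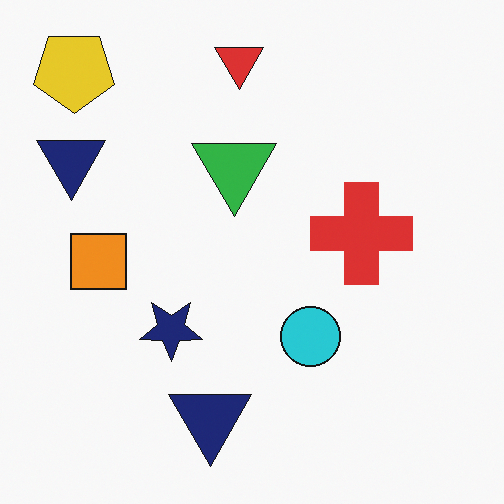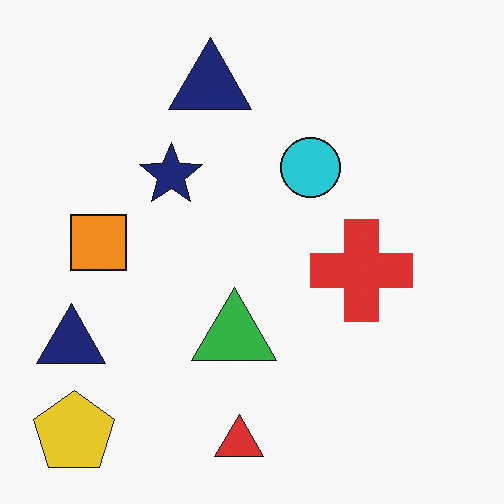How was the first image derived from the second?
Flipped vertically (top ↔ bottom).

The red triangle is in the bottom of the second image and the top of the first — shapes on opposite sides of the horizontal midline have swapped in a mirror flip.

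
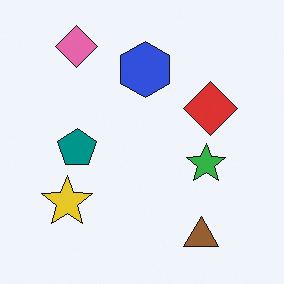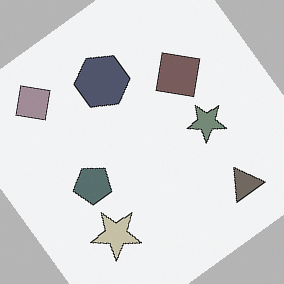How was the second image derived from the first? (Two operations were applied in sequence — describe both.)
It was rotated counter-clockwise by a large amount — several tens of degrees, then heavily desaturated.

Every shape is tilted by the same angle and the image corners show triangular fill wedges — a whole-image rotation by a non-right angle. All colors are more muted and greyish — a global saturation change.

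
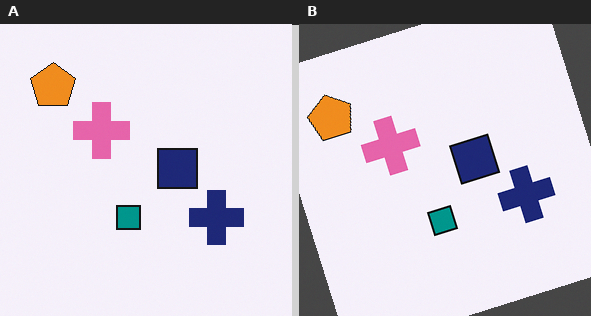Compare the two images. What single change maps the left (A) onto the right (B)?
This is the original image rotated counter-clockwise by a moderate amount.

Every shape is tilted by the same angle and the image corners show triangular fill wedges — a whole-image rotation by a non-right angle.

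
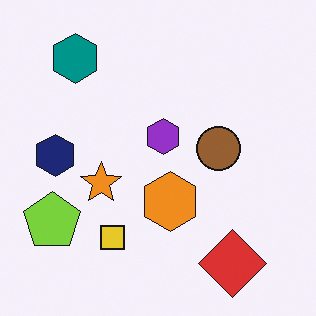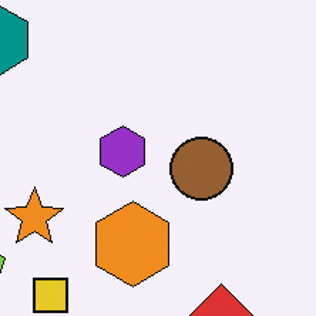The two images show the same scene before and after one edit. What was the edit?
The second image is the first cropped to a modestly smaller region and rescaled.

The visible shapes are larger and the field of view is narrower; shapes near the original edges may be partly or wholly outside the frame — a crop-and-rescale.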